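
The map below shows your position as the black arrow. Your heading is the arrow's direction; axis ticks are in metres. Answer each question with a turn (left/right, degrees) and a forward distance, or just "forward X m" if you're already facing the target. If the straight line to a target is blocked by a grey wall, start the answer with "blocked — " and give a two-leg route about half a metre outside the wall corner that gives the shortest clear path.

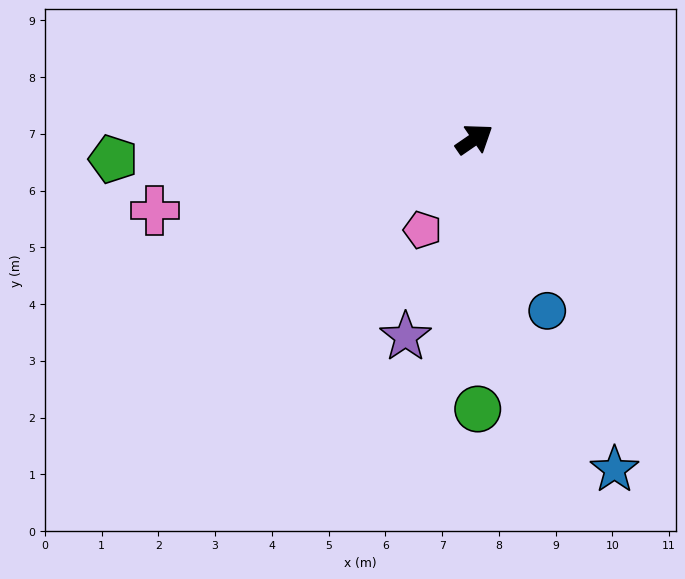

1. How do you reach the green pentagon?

turn left 149°, forward 6.4 m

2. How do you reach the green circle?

turn right 124°, forward 4.8 m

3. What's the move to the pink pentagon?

turn right 154°, forward 1.8 m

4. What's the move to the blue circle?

turn right 102°, forward 3.3 m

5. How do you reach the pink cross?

turn left 158°, forward 5.8 m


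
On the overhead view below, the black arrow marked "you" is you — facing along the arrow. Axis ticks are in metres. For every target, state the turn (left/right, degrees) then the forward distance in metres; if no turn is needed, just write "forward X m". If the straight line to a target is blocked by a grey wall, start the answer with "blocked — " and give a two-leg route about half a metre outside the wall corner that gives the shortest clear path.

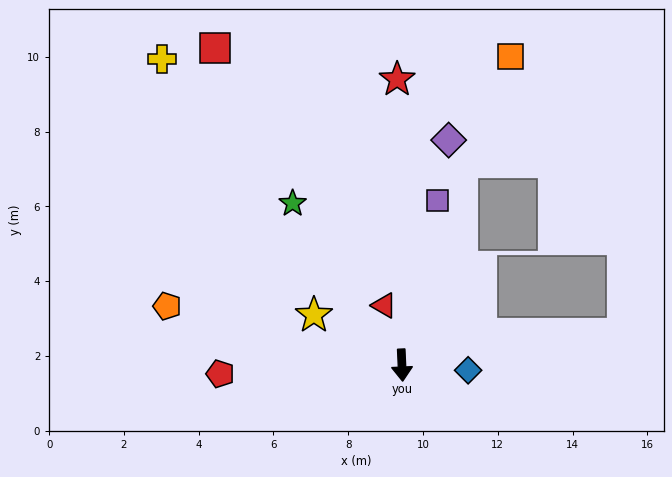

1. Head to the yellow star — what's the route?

turn right 122°, forward 2.7 m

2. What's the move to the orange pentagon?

turn right 107°, forward 6.5 m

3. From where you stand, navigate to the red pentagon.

turn right 90°, forward 4.9 m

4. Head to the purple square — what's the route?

turn left 165°, forward 4.5 m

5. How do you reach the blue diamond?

turn left 83°, forward 1.8 m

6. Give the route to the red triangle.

turn right 166°, forward 1.7 m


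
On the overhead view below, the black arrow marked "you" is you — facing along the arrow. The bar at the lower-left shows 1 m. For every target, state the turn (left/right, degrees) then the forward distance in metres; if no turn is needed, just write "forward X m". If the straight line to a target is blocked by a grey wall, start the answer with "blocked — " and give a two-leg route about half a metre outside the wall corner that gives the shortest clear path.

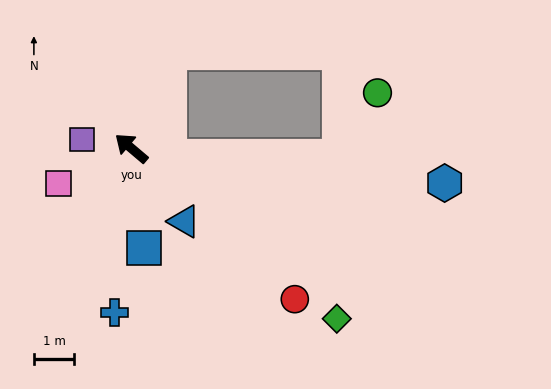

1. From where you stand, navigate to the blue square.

turn left 137°, forward 2.5 m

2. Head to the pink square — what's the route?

turn left 66°, forward 2.0 m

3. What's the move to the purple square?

turn left 30°, forward 1.2 m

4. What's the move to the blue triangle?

turn left 166°, forward 2.2 m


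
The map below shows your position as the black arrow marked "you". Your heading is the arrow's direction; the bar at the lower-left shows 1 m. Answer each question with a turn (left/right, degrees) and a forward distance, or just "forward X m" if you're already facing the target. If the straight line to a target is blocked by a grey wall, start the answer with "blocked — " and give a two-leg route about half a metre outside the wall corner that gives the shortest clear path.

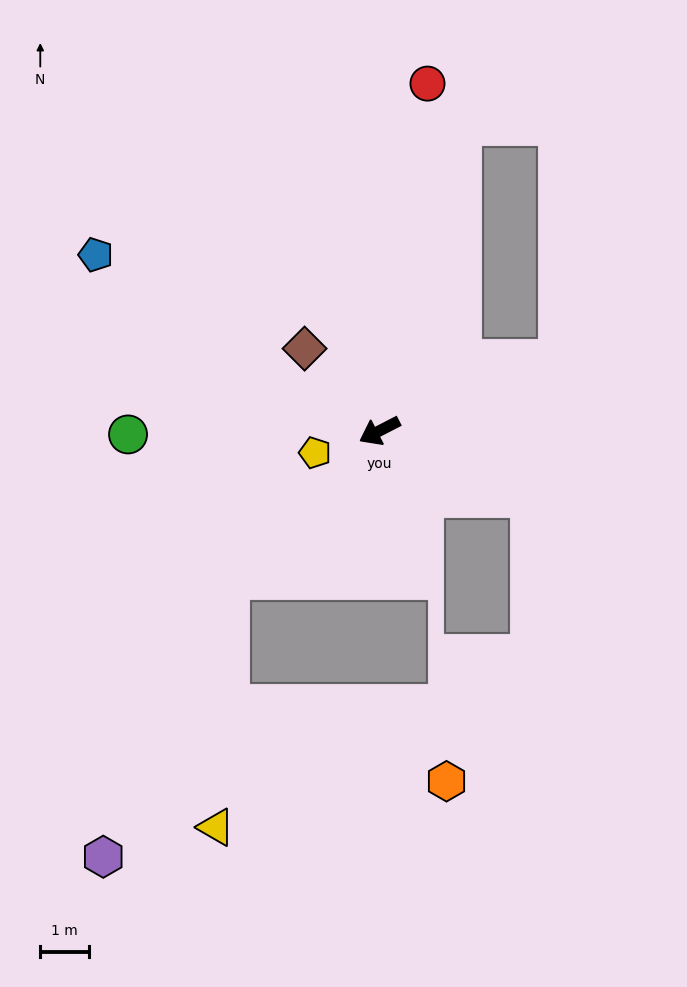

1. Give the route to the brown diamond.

turn right 75°, forward 2.3 m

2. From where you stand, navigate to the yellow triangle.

blocked — turn left 17°, forward 4.3 m, then turn left 43°, forward 5.1 m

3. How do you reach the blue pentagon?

turn right 59°, forward 6.9 m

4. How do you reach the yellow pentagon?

turn right 9°, forward 1.4 m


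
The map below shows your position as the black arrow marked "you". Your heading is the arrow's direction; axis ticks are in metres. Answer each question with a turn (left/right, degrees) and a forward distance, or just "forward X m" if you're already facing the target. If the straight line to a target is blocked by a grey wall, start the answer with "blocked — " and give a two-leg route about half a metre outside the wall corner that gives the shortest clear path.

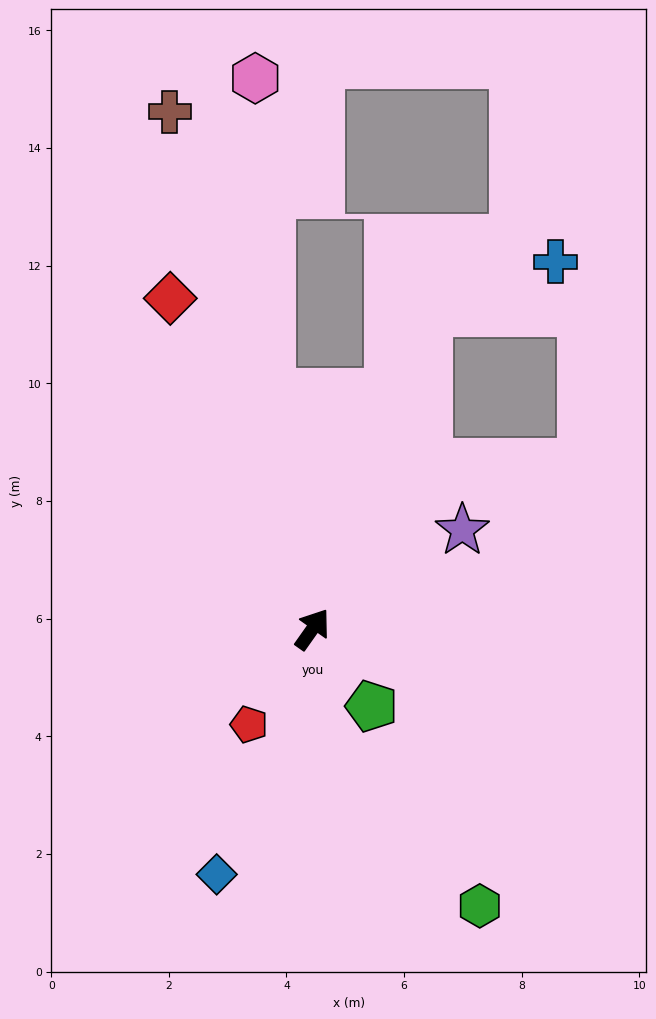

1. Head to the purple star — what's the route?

turn right 21°, forward 3.1 m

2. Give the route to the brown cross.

turn left 51°, forward 9.1 m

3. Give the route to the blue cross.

blocked — turn left 15°, forward 5.7 m, then turn right 48°, forward 2.3 m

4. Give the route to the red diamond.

turn left 58°, forward 6.1 m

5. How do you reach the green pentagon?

turn right 107°, forward 1.7 m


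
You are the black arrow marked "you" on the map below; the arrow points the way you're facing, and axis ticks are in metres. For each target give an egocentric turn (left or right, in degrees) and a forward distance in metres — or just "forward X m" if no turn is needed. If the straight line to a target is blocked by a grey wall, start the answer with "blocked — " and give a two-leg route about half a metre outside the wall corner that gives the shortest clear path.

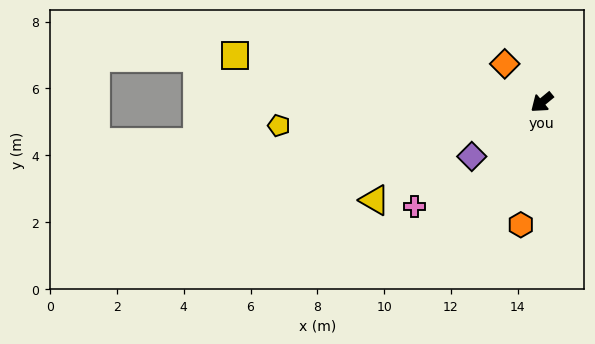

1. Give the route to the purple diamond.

forward 2.7 m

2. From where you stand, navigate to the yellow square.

turn right 48°, forward 9.3 m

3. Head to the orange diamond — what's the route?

turn right 86°, forward 1.6 m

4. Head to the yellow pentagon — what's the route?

turn right 34°, forward 7.9 m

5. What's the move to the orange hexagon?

turn left 41°, forward 3.7 m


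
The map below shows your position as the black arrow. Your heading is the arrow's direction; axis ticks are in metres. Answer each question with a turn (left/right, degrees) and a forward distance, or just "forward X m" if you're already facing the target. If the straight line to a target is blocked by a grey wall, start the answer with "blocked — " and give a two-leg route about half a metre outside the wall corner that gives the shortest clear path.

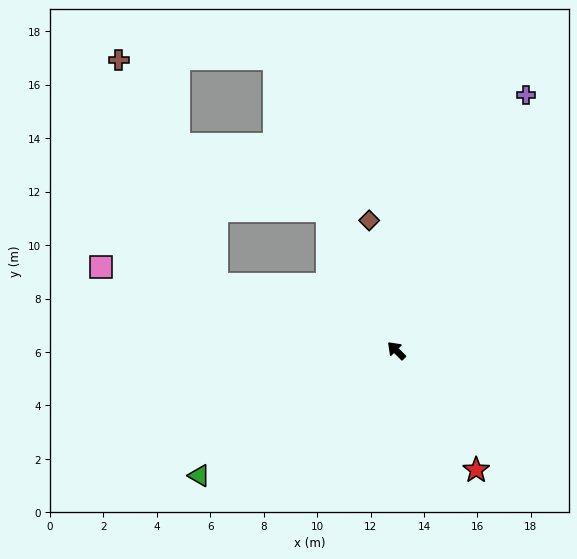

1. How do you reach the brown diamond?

turn right 33°, forward 5.0 m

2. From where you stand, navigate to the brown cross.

blocked — turn left 25°, forward 7.2 m, then turn right 46°, forward 9.2 m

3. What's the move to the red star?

turn left 169°, forward 5.4 m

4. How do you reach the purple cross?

turn right 72°, forward 10.7 m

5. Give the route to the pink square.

turn left 29°, forward 11.5 m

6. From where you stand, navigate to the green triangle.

turn left 78°, forward 8.7 m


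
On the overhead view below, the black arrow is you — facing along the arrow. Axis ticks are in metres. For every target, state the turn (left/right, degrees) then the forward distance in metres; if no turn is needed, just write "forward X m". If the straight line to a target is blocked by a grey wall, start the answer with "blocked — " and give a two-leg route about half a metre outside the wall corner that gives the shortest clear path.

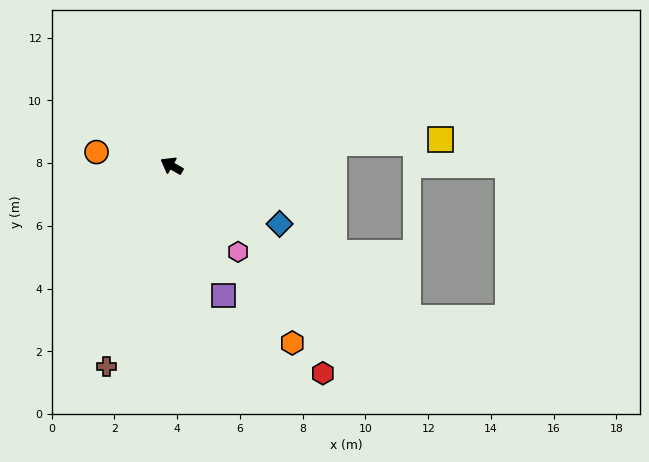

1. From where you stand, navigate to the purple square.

turn left 142°, forward 4.5 m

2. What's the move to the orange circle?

turn left 20°, forward 2.4 m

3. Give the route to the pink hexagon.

turn left 158°, forward 3.5 m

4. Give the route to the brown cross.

turn left 102°, forward 6.7 m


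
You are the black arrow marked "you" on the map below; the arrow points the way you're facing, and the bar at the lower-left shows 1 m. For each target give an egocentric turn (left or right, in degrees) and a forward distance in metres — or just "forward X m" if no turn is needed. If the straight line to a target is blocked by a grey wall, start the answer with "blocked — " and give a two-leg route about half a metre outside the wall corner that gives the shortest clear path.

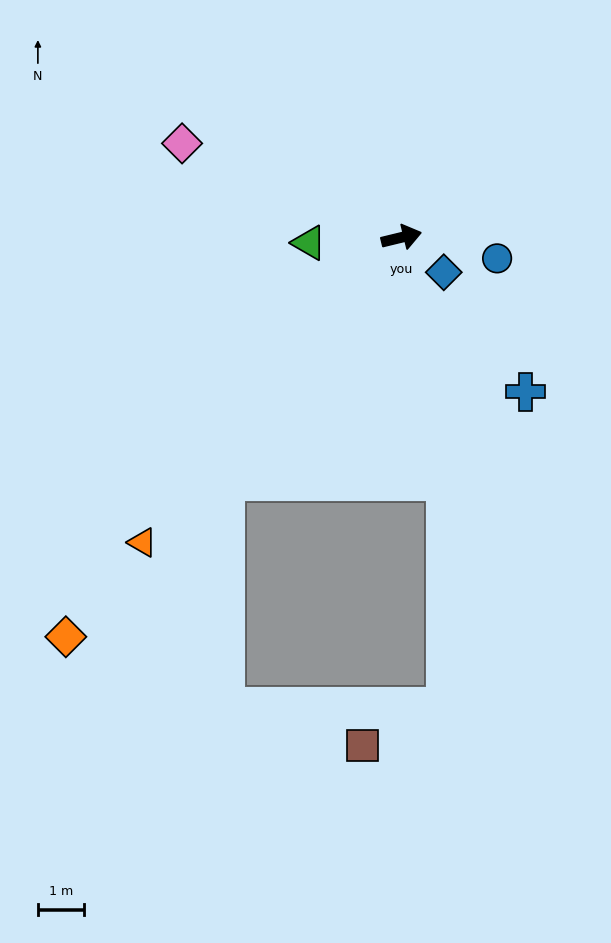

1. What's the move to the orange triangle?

turn right 144°, forward 8.7 m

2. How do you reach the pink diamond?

turn left 143°, forward 5.2 m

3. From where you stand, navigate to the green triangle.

turn left 170°, forward 2.0 m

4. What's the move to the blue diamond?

turn right 53°, forward 1.2 m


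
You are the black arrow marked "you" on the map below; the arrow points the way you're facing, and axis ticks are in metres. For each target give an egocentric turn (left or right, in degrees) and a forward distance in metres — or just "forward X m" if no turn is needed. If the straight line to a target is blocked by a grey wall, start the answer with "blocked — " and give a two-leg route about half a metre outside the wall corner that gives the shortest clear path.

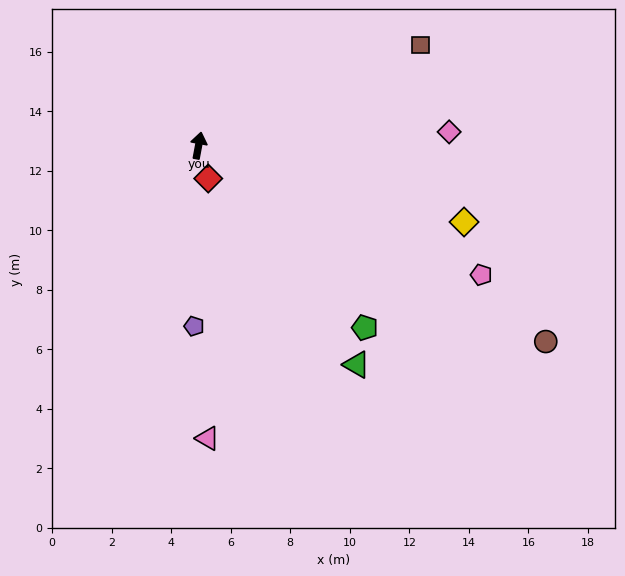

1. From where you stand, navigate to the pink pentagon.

turn right 104°, forward 10.4 m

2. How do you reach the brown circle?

turn right 109°, forward 13.4 m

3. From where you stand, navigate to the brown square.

turn right 55°, forward 8.2 m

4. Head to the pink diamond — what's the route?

turn right 76°, forward 8.4 m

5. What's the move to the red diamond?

turn right 153°, forward 1.2 m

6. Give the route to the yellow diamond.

turn right 95°, forward 9.3 m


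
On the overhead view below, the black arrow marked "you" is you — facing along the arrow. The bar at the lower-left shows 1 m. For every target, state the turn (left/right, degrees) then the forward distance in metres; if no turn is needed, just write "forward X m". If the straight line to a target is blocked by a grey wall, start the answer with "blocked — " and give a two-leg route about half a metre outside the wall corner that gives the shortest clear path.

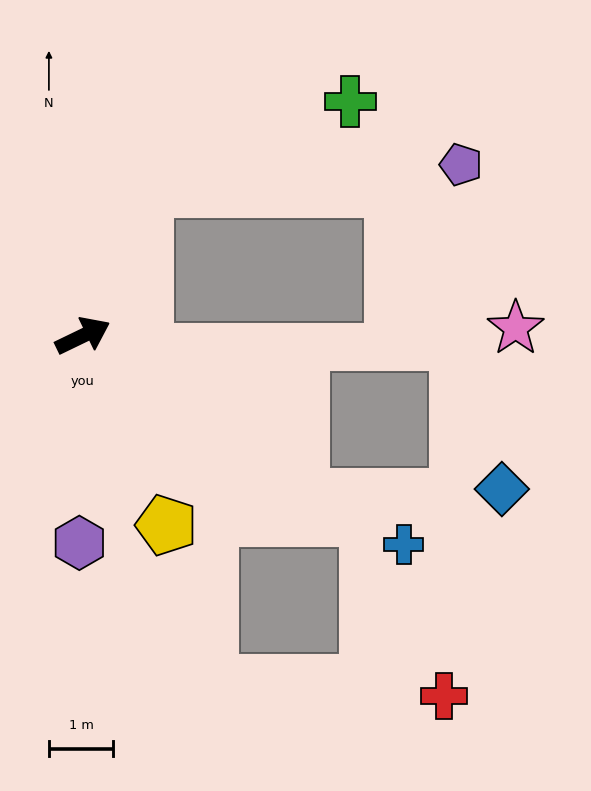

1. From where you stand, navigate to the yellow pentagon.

turn right 92°, forward 3.2 m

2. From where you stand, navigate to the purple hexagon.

turn right 117°, forward 3.2 m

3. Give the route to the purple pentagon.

blocked — turn left 41°, forward 2.5 m, then turn right 62°, forward 4.9 m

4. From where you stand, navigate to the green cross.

blocked — turn left 41°, forward 2.5 m, then turn right 43°, forward 3.5 m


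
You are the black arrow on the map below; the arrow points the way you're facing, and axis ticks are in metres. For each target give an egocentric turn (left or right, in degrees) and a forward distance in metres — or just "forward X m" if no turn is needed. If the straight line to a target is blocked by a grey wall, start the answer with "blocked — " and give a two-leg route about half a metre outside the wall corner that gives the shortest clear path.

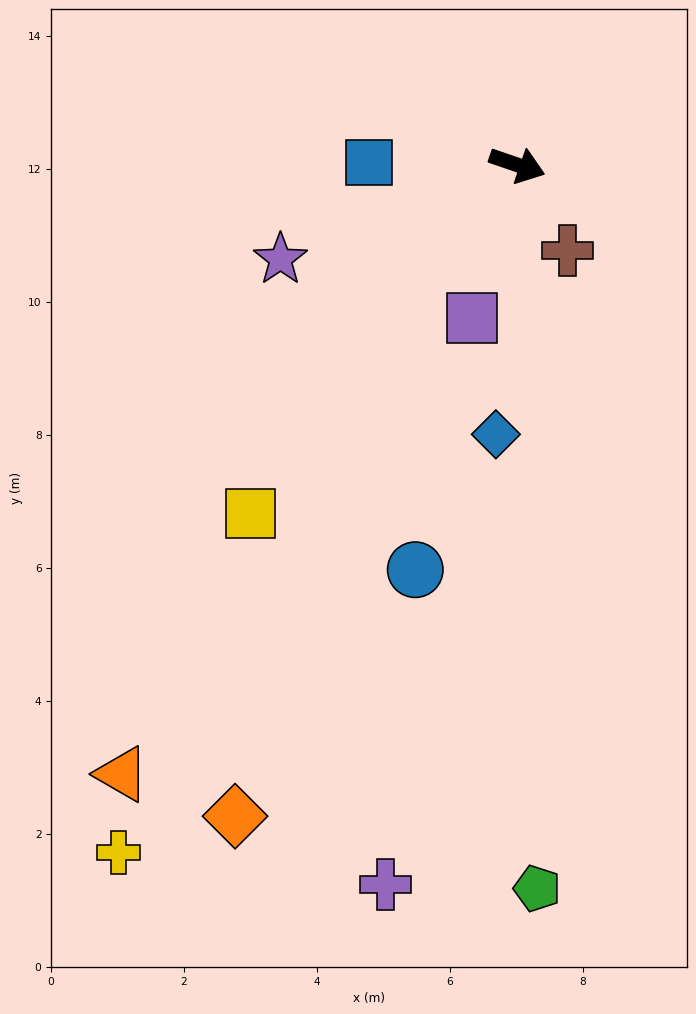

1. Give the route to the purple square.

turn right 88°, forward 2.4 m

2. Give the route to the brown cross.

turn right 41°, forward 1.5 m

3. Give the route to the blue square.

turn right 162°, forward 2.2 m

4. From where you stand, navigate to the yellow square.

turn right 108°, forward 6.6 m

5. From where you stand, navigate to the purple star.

turn right 139°, forward 3.8 m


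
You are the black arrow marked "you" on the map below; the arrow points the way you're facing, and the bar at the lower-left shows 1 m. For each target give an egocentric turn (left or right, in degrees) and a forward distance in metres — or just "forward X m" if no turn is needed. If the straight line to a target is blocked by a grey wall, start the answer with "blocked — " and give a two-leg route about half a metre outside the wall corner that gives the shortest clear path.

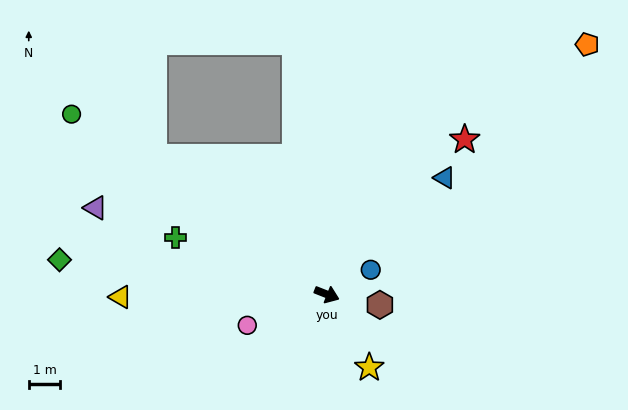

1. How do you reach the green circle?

turn left 166°, forward 9.9 m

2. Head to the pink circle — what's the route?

turn right 137°, forward 2.7 m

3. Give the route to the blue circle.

turn left 51°, forward 1.6 m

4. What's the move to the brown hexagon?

turn left 10°, forward 1.7 m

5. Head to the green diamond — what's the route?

turn right 166°, forward 8.6 m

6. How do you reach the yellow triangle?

turn right 158°, forward 6.6 m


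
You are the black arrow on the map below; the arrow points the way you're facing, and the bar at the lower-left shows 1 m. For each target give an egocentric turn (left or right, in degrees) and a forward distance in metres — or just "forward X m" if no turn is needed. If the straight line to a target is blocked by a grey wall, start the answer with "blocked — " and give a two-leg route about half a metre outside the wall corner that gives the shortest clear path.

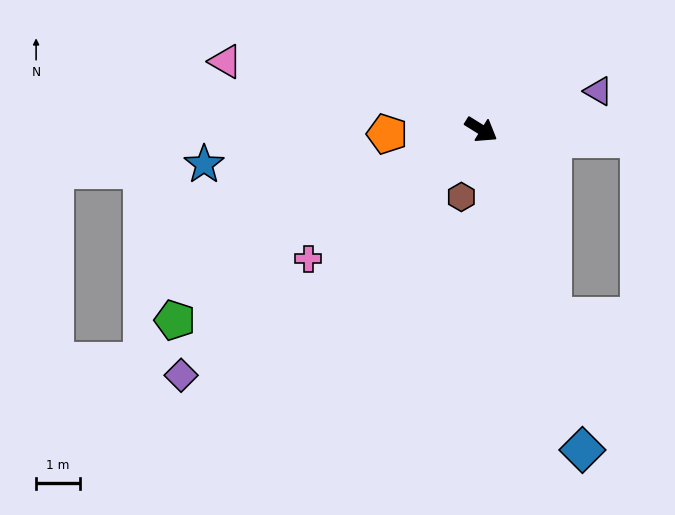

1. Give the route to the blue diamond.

turn right 41°, forward 7.6 m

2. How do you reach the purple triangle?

turn left 50°, forward 2.8 m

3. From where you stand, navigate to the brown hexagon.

turn right 75°, forward 1.6 m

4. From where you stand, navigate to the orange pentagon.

turn right 146°, forward 2.1 m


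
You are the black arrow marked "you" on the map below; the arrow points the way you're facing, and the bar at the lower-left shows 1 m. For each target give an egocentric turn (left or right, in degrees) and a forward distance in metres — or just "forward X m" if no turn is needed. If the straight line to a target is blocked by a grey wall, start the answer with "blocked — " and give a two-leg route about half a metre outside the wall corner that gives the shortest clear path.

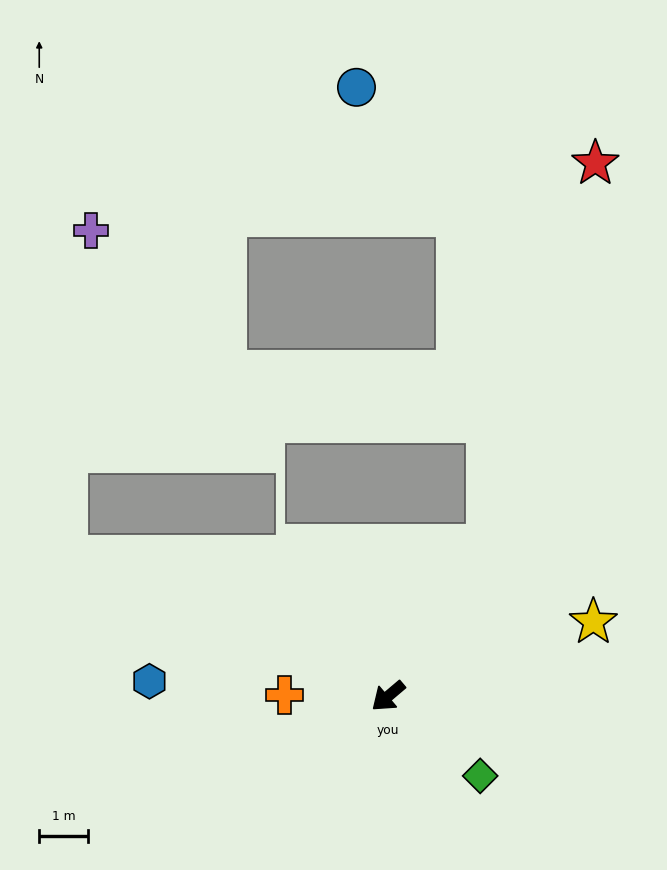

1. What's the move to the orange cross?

turn right 41°, forward 2.1 m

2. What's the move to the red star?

blocked — turn right 163°, forward 3.7 m, then turn left 17°, forward 8.1 m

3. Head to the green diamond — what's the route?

turn left 99°, forward 2.5 m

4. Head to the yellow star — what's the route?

turn left 160°, forward 4.4 m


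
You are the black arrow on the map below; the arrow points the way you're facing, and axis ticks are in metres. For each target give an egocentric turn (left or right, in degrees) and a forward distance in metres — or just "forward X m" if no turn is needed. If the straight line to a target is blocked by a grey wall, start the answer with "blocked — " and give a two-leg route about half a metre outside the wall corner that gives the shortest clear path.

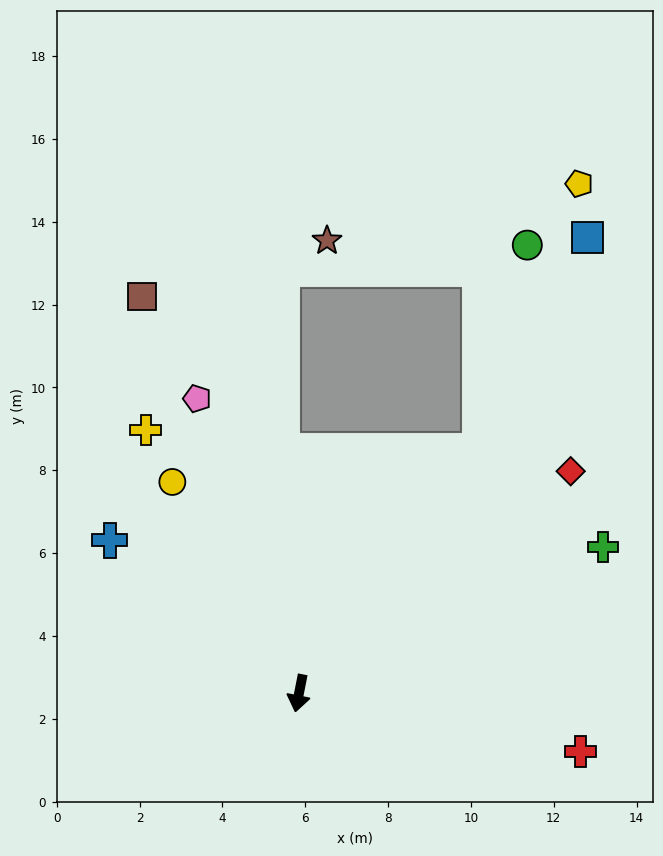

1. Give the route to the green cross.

turn left 127°, forward 8.1 m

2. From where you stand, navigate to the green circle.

blocked — turn left 155°, forward 7.3 m, then turn left 23°, forward 5.1 m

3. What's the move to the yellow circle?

turn right 138°, forward 5.9 m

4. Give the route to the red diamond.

turn left 140°, forward 8.5 m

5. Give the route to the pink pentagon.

turn right 150°, forward 7.5 m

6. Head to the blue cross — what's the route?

turn right 118°, forward 5.9 m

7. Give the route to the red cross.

turn left 89°, forward 6.9 m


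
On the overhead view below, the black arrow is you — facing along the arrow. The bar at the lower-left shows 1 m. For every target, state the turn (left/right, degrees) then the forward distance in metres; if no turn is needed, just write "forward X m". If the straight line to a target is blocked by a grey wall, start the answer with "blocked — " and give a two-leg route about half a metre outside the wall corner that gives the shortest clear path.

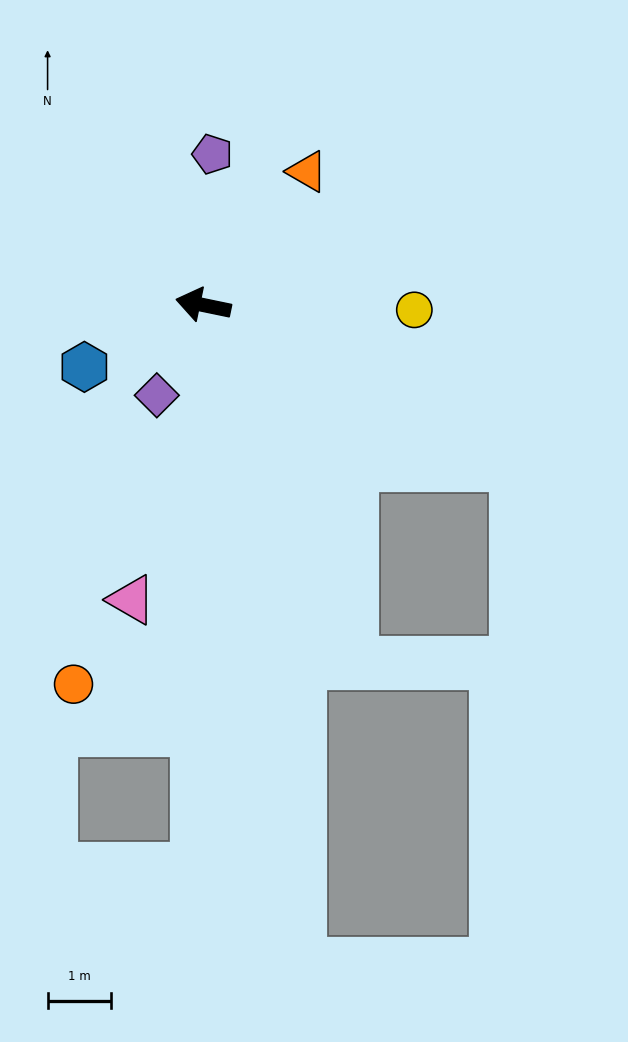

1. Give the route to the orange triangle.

turn right 116°, forward 2.7 m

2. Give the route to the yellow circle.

turn right 170°, forward 3.3 m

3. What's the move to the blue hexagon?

turn left 39°, forward 2.1 m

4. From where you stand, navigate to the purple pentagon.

turn right 82°, forward 2.4 m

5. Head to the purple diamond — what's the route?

turn left 74°, forward 1.6 m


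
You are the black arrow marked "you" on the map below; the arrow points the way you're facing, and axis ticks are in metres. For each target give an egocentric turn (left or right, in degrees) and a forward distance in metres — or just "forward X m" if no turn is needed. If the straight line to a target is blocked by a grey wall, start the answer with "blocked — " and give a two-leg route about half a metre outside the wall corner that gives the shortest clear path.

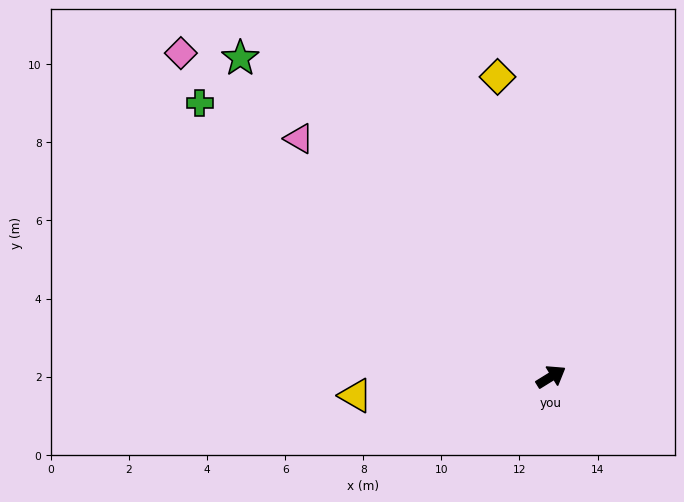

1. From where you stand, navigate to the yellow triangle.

turn left 154°, forward 5.0 m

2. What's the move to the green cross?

turn left 110°, forward 11.4 m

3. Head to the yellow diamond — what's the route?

turn left 68°, forward 7.8 m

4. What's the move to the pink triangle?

turn left 105°, forward 8.9 m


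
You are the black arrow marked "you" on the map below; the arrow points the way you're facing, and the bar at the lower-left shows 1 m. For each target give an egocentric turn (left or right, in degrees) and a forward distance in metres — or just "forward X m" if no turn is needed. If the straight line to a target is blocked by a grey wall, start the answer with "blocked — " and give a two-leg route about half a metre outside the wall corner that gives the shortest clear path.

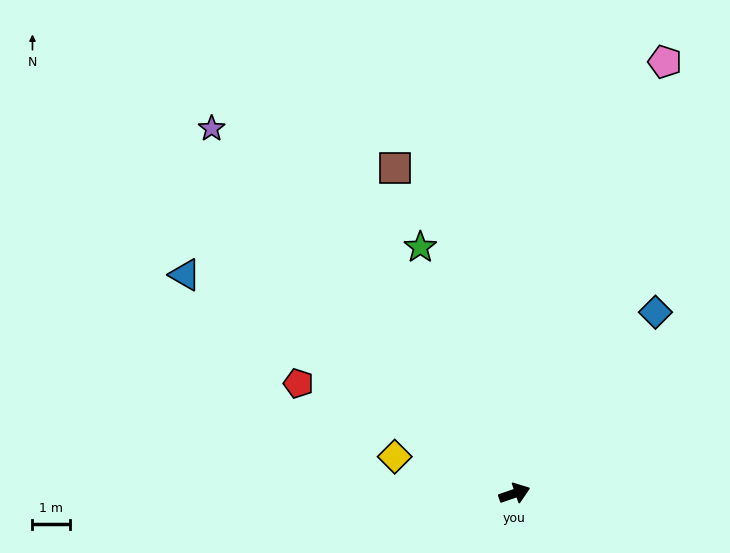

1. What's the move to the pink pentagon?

turn left 52°, forward 12.2 m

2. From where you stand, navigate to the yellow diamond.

turn left 144°, forward 3.3 m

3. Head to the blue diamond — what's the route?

turn left 33°, forward 6.1 m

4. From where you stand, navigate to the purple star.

turn left 111°, forward 12.6 m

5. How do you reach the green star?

turn left 92°, forward 7.0 m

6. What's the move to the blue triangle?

turn left 127°, forward 10.5 m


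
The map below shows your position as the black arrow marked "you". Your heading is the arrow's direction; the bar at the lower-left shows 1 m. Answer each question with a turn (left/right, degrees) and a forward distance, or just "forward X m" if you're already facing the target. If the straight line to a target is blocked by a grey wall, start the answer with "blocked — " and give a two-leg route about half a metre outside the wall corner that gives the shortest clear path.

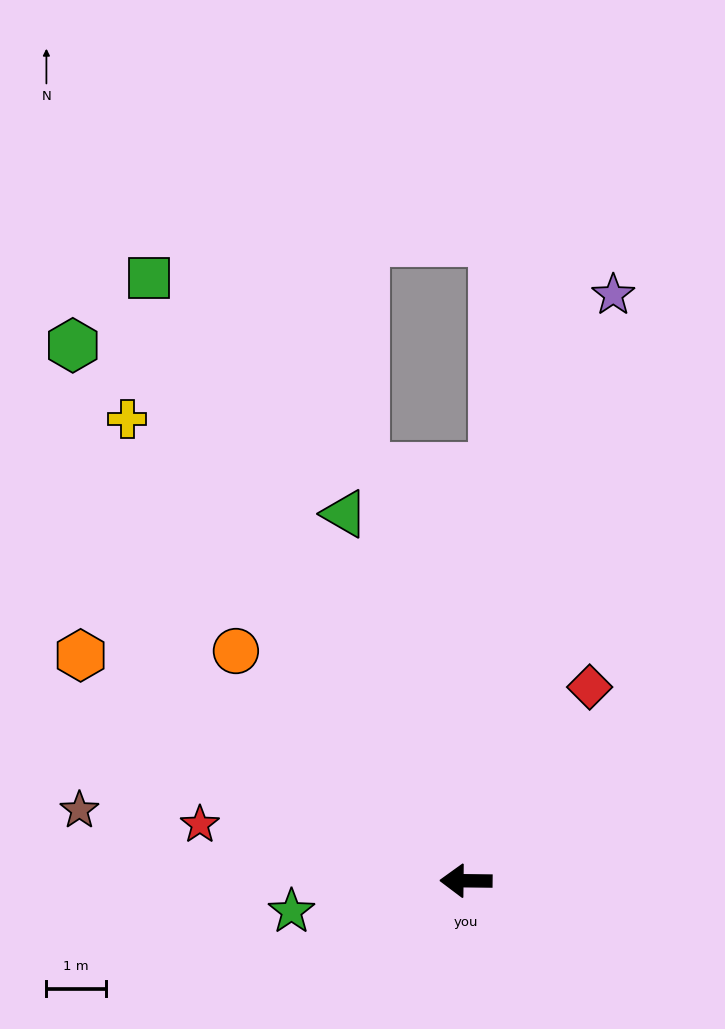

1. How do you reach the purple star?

turn right 103°, forward 10.1 m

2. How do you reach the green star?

turn left 11°, forward 3.0 m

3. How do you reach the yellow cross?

turn right 53°, forward 9.6 m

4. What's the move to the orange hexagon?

turn right 30°, forward 7.5 m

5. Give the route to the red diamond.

turn right 122°, forward 3.9 m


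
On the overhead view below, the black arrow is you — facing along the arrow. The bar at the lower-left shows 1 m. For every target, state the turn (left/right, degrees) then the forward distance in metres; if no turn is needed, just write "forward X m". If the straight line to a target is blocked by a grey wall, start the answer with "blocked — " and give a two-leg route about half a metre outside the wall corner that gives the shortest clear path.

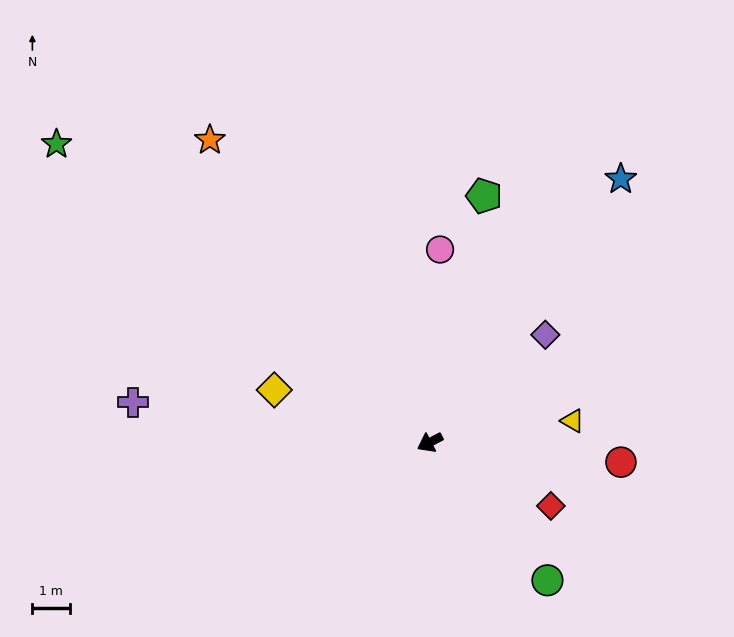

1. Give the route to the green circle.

turn left 103°, forward 4.8 m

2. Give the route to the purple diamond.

turn right 165°, forward 4.2 m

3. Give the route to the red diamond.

turn left 125°, forward 3.6 m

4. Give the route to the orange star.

turn right 82°, forward 10.0 m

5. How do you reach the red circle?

turn left 146°, forward 5.1 m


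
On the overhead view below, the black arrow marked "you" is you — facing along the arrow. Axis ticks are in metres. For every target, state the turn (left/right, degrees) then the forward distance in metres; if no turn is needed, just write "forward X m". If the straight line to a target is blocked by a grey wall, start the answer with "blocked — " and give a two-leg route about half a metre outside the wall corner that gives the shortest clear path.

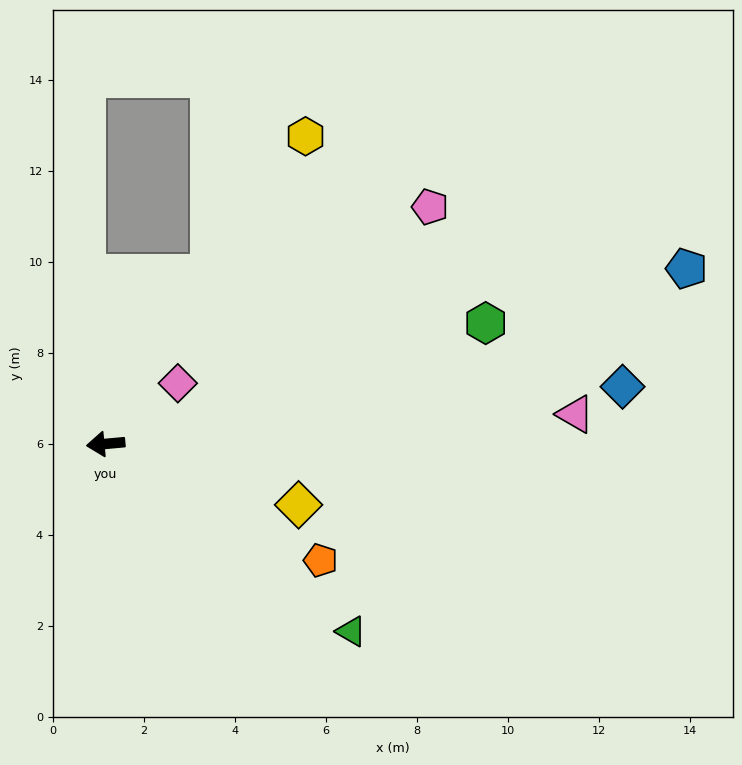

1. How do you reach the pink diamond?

turn right 145°, forward 2.1 m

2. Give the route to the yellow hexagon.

turn right 128°, forward 8.1 m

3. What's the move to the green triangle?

turn left 137°, forward 6.8 m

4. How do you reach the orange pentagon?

turn left 146°, forward 5.4 m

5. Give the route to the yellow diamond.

turn left 157°, forward 4.4 m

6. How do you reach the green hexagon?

turn right 168°, forward 8.8 m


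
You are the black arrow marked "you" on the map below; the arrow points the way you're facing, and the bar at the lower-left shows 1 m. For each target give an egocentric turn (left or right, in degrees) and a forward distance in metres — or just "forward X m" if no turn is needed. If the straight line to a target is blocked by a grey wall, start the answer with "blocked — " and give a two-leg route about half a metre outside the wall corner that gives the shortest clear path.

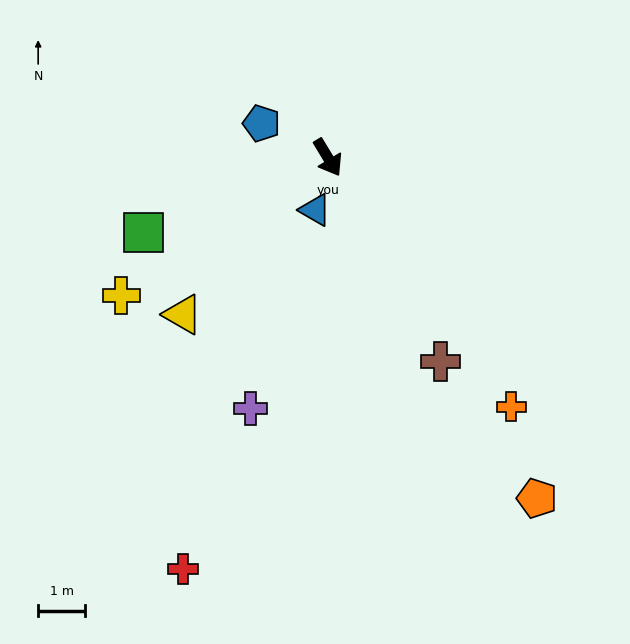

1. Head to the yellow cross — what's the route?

turn right 87°, forward 5.3 m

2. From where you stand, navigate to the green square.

turn right 99°, forward 4.2 m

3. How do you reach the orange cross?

turn left 5°, forward 6.6 m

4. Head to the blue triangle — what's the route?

turn right 45°, forward 1.1 m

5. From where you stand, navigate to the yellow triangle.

turn right 74°, forward 4.5 m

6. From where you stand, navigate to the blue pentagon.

turn right 148°, forward 1.6 m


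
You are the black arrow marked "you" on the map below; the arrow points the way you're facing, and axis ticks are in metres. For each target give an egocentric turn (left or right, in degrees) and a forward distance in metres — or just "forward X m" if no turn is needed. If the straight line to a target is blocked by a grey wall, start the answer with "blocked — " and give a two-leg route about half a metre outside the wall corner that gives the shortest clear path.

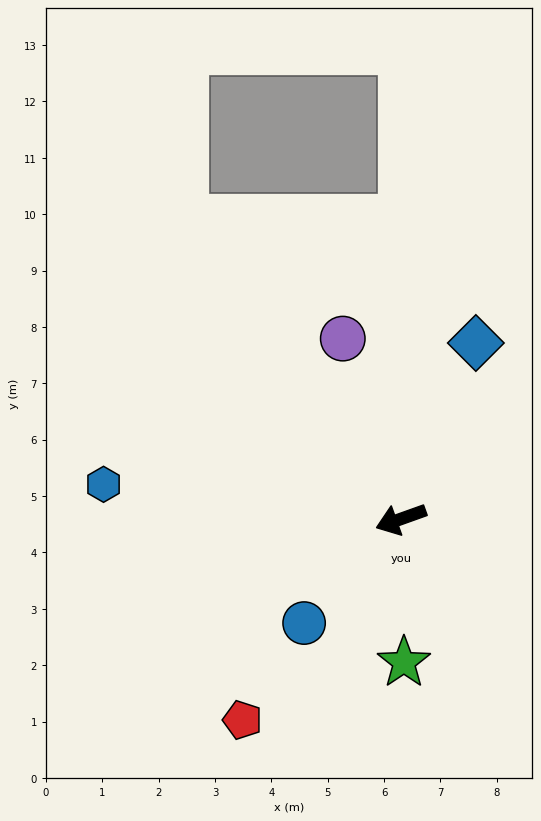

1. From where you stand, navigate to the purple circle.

turn right 92°, forward 3.4 m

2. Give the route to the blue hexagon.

turn right 26°, forward 5.3 m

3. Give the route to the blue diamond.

turn right 133°, forward 3.4 m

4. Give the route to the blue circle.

turn left 27°, forward 2.5 m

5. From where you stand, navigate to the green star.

turn left 72°, forward 2.5 m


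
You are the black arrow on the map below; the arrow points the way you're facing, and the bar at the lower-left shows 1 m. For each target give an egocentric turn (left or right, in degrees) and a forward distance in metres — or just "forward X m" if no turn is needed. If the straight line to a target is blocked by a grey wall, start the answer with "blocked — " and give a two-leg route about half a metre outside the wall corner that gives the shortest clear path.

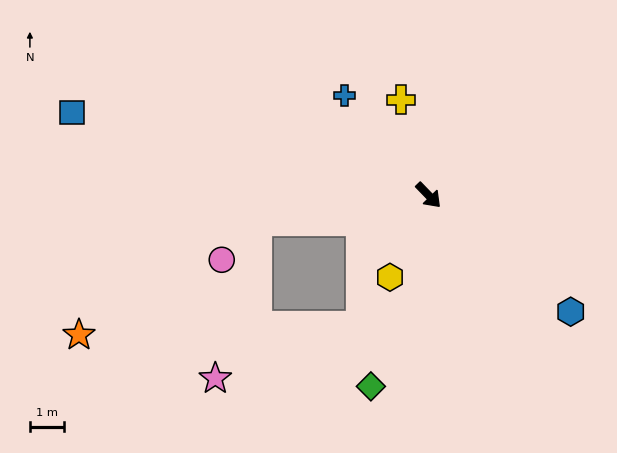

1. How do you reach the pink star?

blocked — turn right 125°, forward 5.0 m, then turn left 66°, forward 4.7 m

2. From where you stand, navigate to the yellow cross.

turn left 152°, forward 2.9 m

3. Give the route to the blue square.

turn right 147°, forward 10.6 m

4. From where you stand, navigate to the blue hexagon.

turn left 7°, forward 5.3 m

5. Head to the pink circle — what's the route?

blocked — turn right 125°, forward 5.0 m, then turn left 38°, forward 1.5 m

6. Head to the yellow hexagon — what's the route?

turn right 69°, forward 2.6 m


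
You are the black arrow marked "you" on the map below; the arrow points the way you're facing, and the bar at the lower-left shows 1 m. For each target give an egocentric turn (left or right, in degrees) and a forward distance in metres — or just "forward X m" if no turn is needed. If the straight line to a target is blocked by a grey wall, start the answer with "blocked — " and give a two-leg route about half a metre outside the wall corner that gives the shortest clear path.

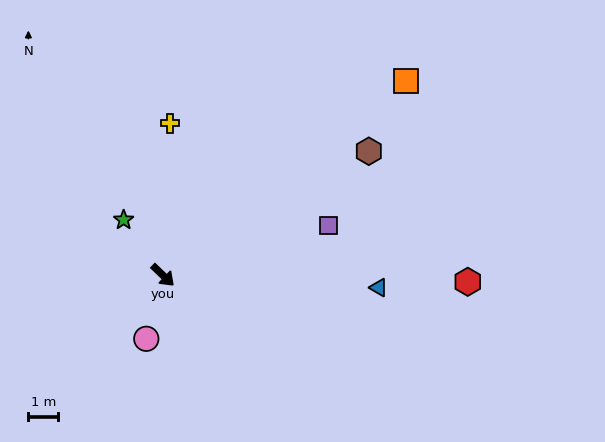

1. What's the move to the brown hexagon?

turn left 75°, forward 8.1 m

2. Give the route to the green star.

turn left 169°, forward 2.3 m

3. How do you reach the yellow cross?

turn left 131°, forward 5.1 m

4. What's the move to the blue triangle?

turn left 40°, forward 7.2 m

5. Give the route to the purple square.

turn left 60°, forward 5.8 m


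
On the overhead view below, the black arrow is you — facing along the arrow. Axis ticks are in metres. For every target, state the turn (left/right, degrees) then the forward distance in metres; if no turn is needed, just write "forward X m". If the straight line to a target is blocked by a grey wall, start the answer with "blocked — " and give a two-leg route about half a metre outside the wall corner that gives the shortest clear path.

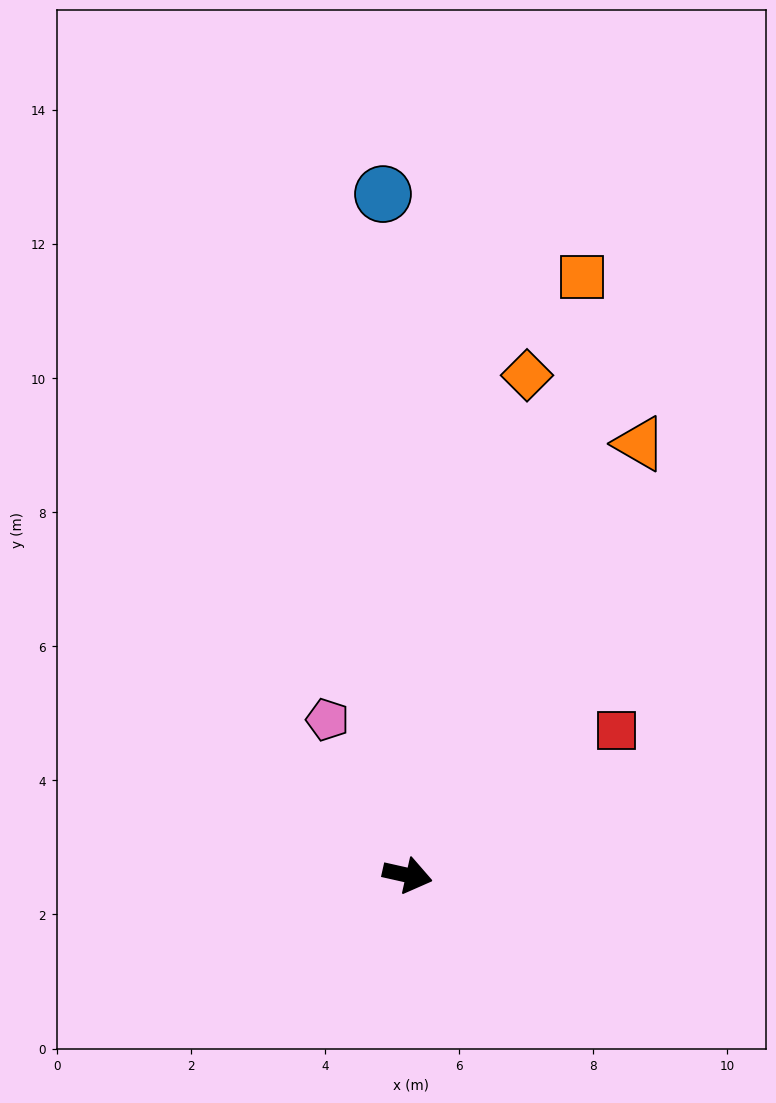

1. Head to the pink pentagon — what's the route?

turn left 130°, forward 2.6 m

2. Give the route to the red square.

turn left 47°, forward 3.8 m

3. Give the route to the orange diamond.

turn left 89°, forward 7.7 m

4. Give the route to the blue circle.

turn left 105°, forward 10.2 m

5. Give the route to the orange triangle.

turn left 74°, forward 7.3 m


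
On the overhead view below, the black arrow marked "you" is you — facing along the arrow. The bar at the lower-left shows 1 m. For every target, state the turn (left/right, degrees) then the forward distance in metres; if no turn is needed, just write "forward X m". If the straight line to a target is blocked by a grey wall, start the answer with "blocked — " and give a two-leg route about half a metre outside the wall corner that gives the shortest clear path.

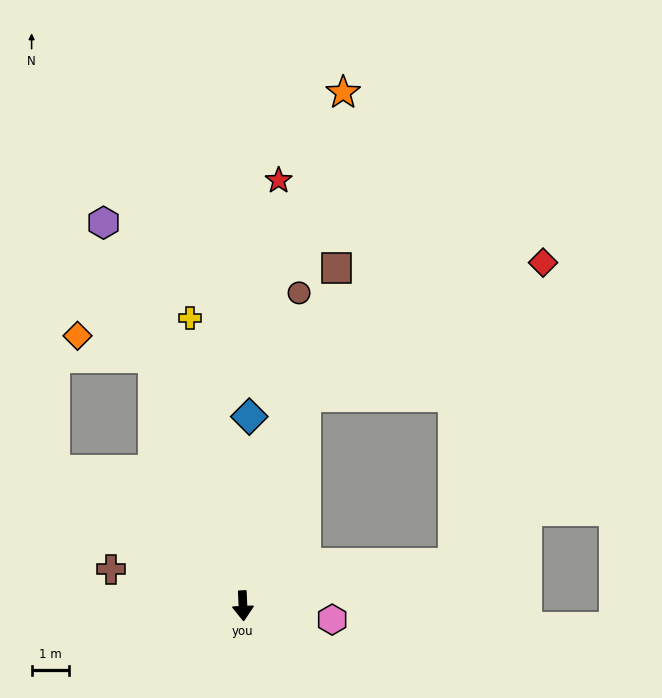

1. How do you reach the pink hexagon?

turn left 79°, forward 2.4 m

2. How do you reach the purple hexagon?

turn right 163°, forward 11.0 m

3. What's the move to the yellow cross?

turn right 172°, forward 7.9 m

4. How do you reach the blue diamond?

turn left 176°, forward 5.1 m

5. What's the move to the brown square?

turn left 162°, forward 9.5 m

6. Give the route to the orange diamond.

blocked — turn right 163°, forward 7.1 m, then turn left 55°, forward 2.1 m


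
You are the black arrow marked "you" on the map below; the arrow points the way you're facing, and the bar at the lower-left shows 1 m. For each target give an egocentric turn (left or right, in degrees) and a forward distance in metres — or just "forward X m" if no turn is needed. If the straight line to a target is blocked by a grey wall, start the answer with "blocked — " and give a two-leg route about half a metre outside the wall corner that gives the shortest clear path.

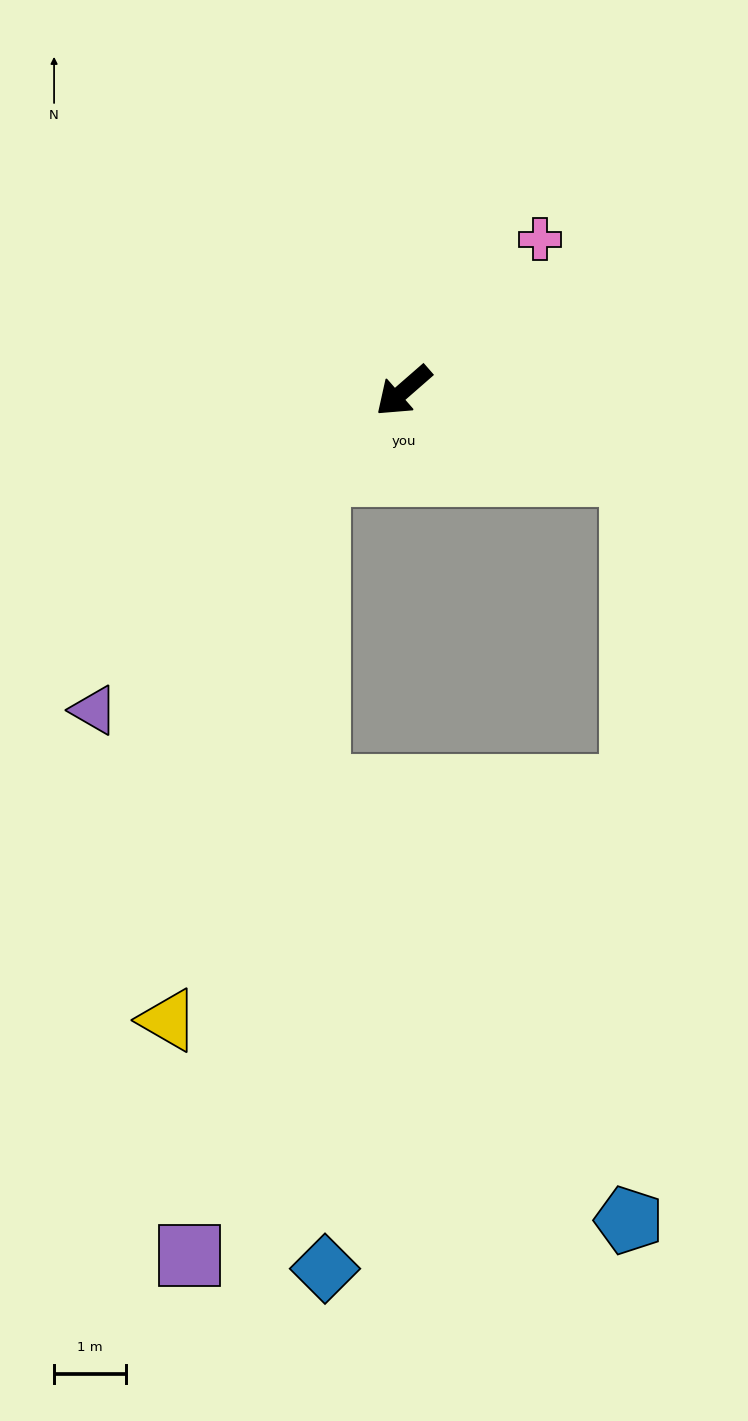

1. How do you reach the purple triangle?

turn left 5°, forward 6.1 m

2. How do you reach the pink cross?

turn right 173°, forward 2.8 m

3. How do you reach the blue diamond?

blocked — turn left 4°, forward 1.7 m, then turn left 45°, forward 11.0 m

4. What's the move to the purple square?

blocked — turn left 4°, forward 1.7 m, then turn left 35°, forward 10.9 m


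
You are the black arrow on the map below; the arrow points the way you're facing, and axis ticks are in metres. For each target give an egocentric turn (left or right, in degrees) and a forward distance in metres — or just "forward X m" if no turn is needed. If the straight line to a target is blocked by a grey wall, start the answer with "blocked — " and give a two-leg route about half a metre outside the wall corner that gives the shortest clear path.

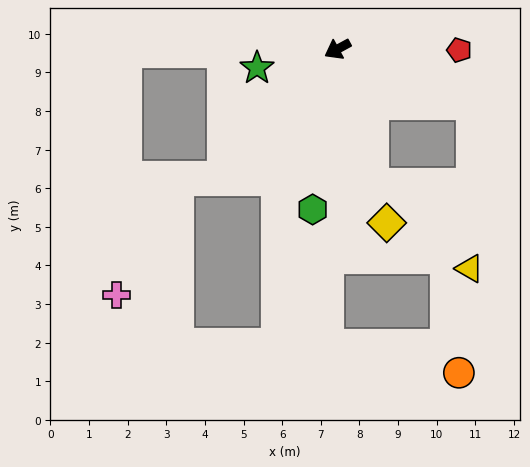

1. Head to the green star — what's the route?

turn right 15°, forward 2.1 m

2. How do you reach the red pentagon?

turn left 151°, forward 3.1 m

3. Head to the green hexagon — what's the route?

turn left 53°, forward 4.2 m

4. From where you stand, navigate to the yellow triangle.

blocked — turn left 129°, forward 3.8 m, then turn right 69°, forward 4.3 m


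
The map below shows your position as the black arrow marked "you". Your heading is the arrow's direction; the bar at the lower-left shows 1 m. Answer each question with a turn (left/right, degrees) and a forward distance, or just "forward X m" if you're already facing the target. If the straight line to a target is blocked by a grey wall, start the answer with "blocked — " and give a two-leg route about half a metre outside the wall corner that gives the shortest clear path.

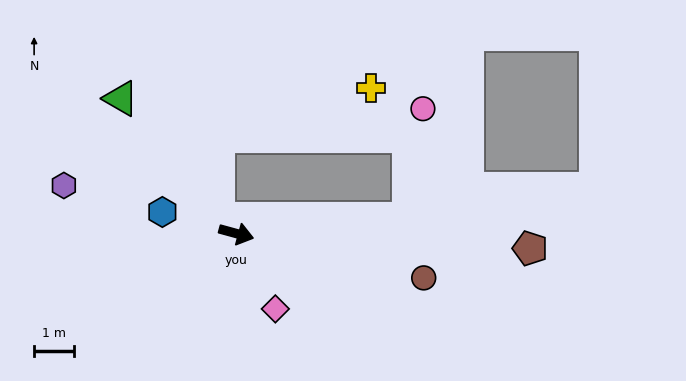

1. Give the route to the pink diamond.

turn right 47°, forward 2.1 m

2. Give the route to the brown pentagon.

turn left 12°, forward 7.3 m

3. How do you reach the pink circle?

blocked — turn left 20°, forward 4.3 m, then turn left 78°, forward 2.8 m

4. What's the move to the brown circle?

forward 4.8 m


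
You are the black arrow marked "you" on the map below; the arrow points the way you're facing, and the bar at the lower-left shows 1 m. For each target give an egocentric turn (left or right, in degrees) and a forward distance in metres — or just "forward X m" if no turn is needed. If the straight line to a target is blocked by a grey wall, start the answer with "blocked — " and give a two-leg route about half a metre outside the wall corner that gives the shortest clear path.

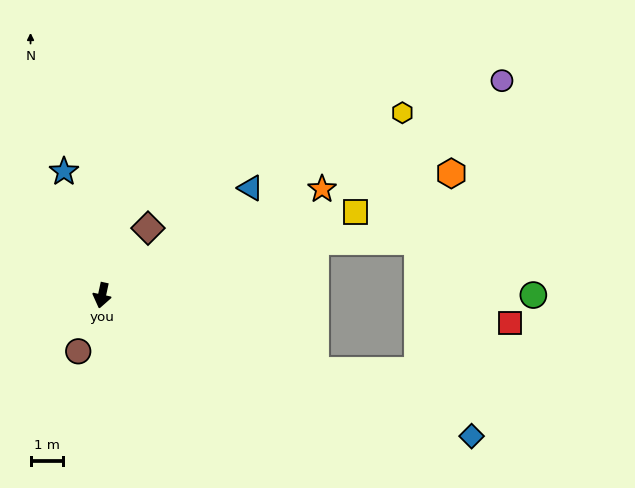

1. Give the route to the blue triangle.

turn left 138°, forward 5.6 m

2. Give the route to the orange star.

turn left 128°, forward 7.4 m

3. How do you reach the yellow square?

turn left 120°, forward 8.1 m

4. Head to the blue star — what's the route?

turn right 151°, forward 3.9 m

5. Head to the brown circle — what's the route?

turn right 11°, forward 1.8 m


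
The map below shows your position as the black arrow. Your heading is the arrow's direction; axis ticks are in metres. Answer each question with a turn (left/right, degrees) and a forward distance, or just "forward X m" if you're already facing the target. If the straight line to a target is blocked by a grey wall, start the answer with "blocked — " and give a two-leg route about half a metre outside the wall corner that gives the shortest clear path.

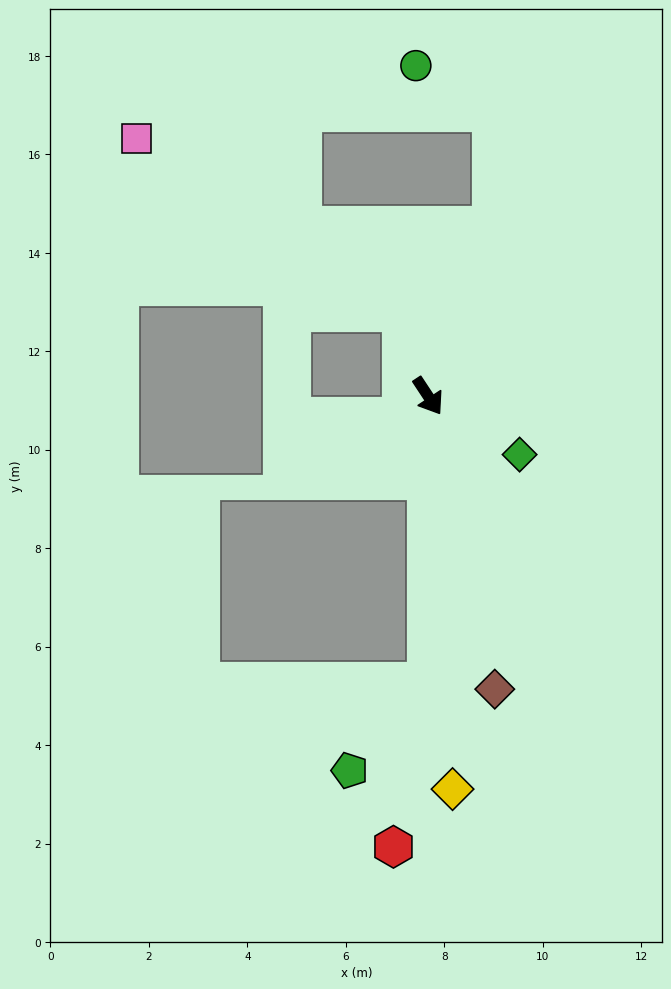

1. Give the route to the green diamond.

turn left 24°, forward 2.2 m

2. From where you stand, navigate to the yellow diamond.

turn right 30°, forward 8.0 m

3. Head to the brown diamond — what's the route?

turn right 21°, forward 6.1 m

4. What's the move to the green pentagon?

blocked — turn right 33°, forward 5.8 m, then turn right 42°, forward 2.4 m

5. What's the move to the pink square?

blocked — turn left 163°, forward 1.8 m, then turn left 41°, forward 6.4 m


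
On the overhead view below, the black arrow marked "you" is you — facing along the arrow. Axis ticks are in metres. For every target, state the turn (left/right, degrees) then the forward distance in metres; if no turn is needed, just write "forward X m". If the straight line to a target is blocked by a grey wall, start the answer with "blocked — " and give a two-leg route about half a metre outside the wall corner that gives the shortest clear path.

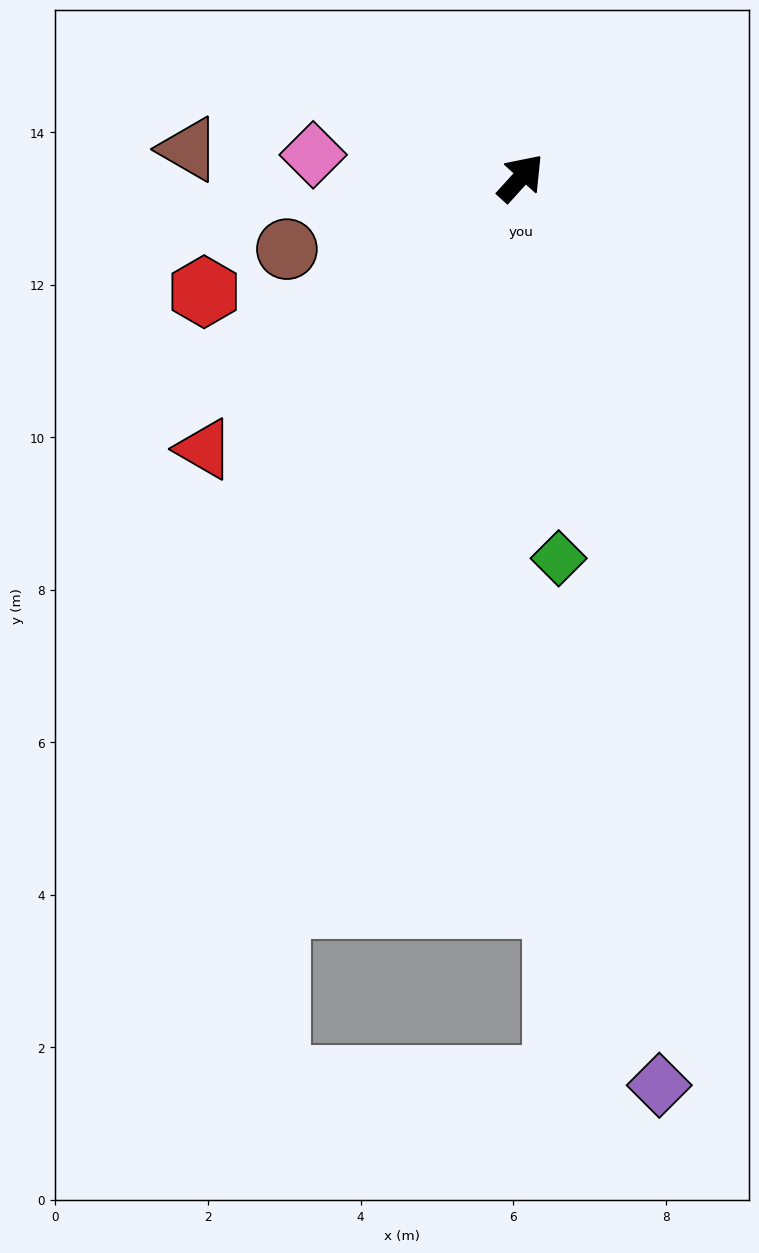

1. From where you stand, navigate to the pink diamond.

turn left 126°, forward 2.7 m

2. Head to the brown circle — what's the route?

turn left 149°, forward 3.2 m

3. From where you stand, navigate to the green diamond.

turn right 132°, forward 5.0 m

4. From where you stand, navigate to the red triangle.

turn left 173°, forward 5.5 m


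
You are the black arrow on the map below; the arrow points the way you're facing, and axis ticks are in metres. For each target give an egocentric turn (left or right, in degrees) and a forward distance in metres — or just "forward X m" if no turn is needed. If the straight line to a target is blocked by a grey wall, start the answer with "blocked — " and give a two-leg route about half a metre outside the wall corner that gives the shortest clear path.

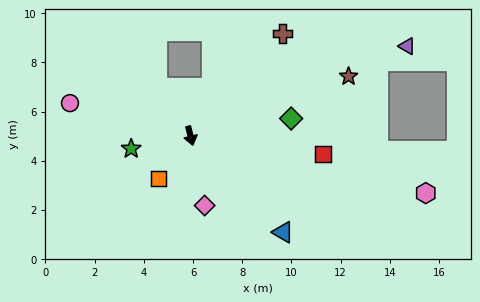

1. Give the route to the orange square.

turn right 50°, forward 2.2 m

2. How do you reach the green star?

turn right 92°, forward 2.5 m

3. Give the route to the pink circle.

turn right 119°, forward 5.1 m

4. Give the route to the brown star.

turn left 97°, forward 6.9 m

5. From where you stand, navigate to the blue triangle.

turn left 30°, forward 5.4 m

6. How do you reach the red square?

turn left 68°, forward 5.4 m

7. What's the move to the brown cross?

turn left 124°, forward 5.6 m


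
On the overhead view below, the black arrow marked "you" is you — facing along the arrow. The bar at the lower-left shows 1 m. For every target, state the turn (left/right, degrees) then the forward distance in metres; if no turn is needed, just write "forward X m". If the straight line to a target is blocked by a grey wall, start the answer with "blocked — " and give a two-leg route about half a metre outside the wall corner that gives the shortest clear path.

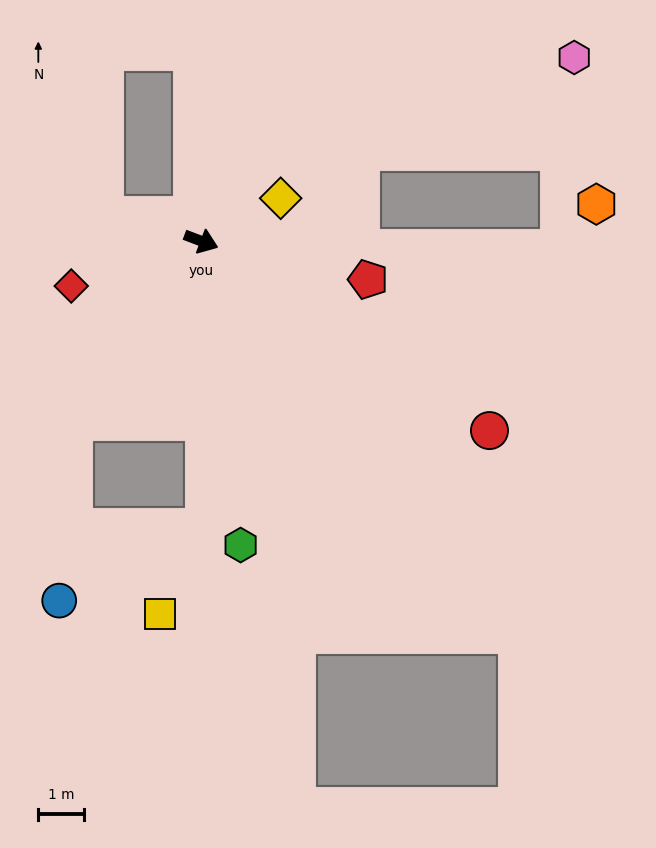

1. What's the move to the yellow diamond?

turn left 49°, forward 2.0 m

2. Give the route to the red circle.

turn right 13°, forward 7.6 m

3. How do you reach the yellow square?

blocked — turn right 69°, forward 6.3 m, then turn right 27°, forward 2.2 m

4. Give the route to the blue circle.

blocked — turn right 105°, forward 4.9 m, then turn left 31°, forward 3.9 m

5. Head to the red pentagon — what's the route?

turn left 8°, forward 3.8 m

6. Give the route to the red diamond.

turn right 140°, forward 3.0 m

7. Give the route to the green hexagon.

turn right 62°, forward 6.7 m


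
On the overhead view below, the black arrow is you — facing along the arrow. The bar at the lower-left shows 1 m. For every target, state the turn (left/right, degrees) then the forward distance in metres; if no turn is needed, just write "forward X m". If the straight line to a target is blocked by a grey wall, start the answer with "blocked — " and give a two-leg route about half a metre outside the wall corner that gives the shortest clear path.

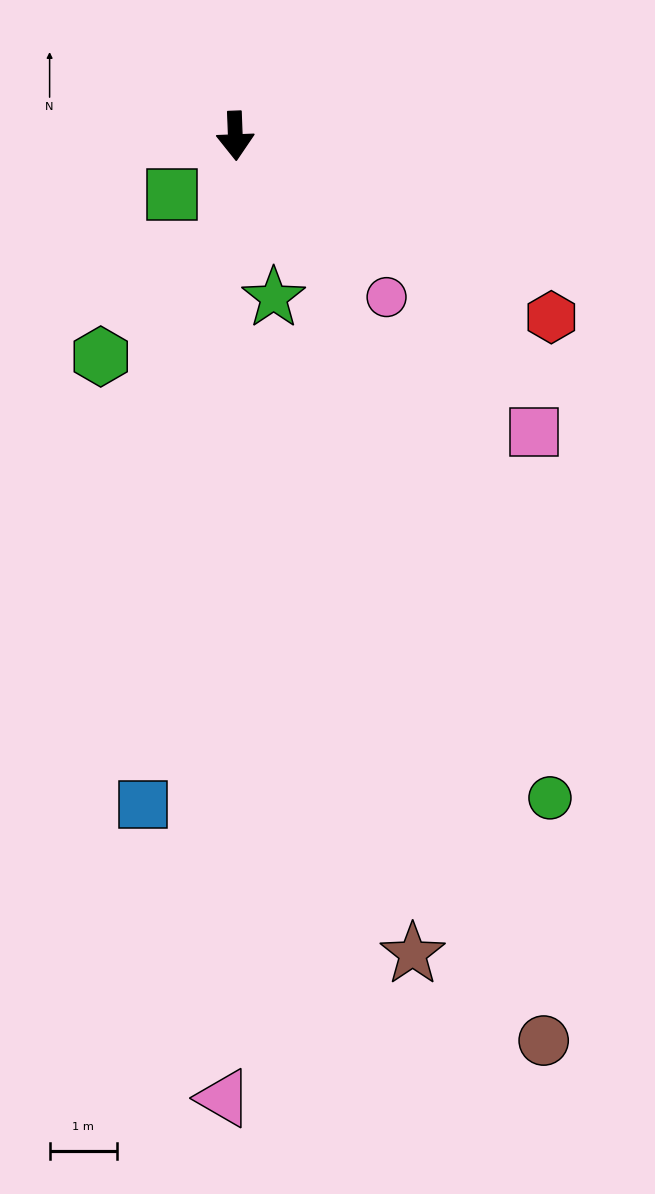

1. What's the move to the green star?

turn left 11°, forward 2.5 m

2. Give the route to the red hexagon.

turn left 58°, forward 5.4 m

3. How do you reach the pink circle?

turn left 41°, forward 3.3 m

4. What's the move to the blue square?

turn right 10°, forward 10.0 m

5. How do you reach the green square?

turn right 50°, forward 1.3 m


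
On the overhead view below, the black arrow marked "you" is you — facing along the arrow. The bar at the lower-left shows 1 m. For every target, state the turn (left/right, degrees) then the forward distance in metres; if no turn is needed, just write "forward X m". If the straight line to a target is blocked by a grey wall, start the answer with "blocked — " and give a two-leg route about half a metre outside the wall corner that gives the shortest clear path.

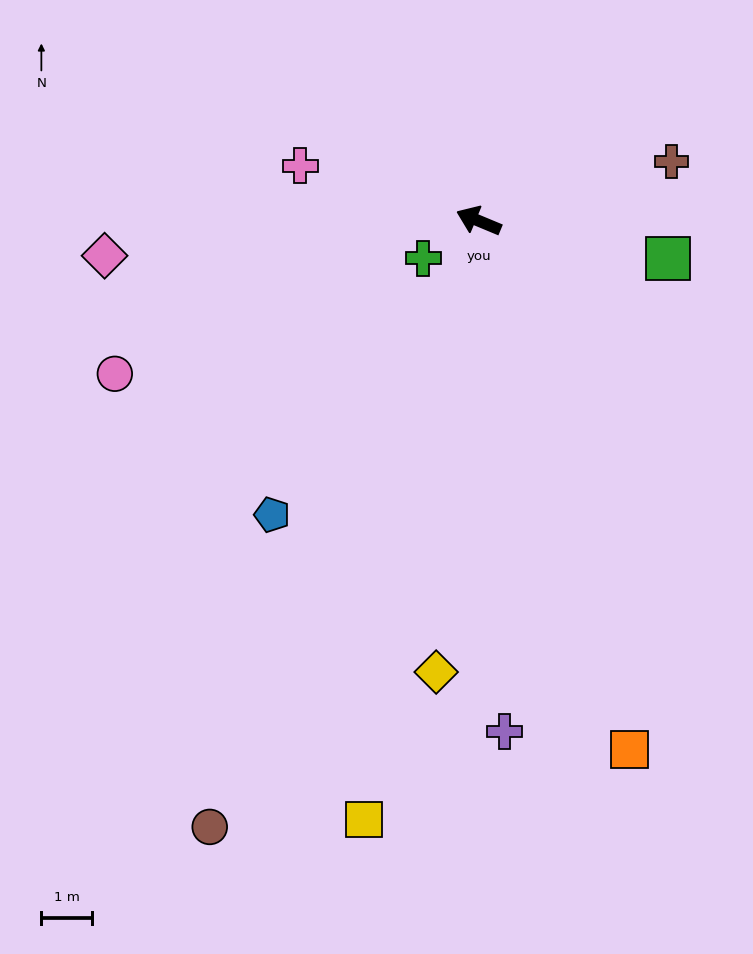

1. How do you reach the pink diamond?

turn left 28°, forward 7.4 m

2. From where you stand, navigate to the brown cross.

turn right 140°, forward 3.9 m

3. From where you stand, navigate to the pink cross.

turn left 5°, forward 3.7 m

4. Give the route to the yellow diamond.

turn left 107°, forward 8.9 m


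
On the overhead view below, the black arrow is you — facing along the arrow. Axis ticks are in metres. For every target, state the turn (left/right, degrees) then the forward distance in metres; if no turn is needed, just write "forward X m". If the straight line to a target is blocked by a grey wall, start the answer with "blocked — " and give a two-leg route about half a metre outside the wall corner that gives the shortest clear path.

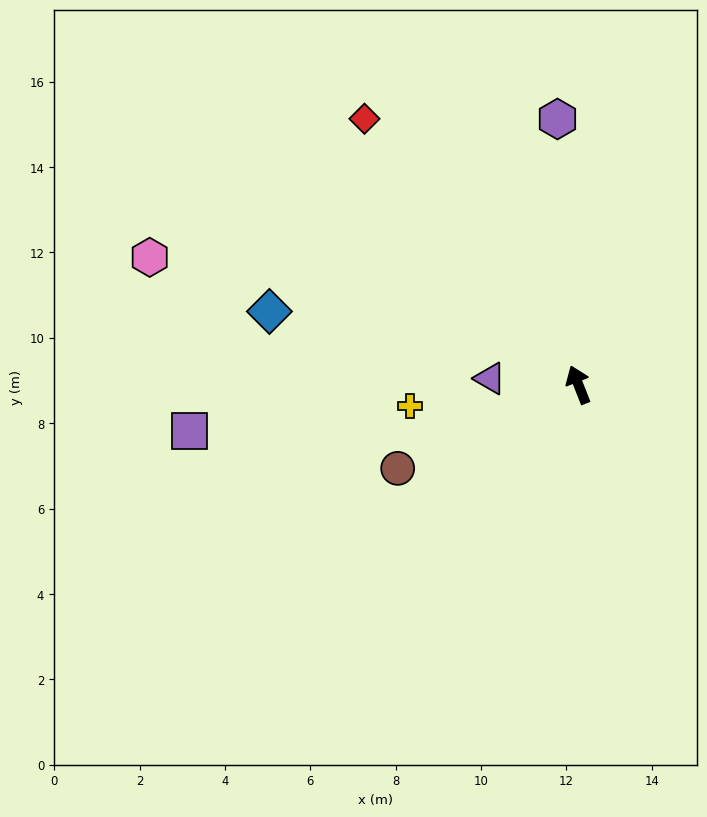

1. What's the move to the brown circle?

turn left 93°, forward 4.7 m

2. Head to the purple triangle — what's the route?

turn left 64°, forward 2.1 m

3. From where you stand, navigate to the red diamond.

turn left 17°, forward 8.0 m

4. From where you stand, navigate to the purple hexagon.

turn right 17°, forward 6.2 m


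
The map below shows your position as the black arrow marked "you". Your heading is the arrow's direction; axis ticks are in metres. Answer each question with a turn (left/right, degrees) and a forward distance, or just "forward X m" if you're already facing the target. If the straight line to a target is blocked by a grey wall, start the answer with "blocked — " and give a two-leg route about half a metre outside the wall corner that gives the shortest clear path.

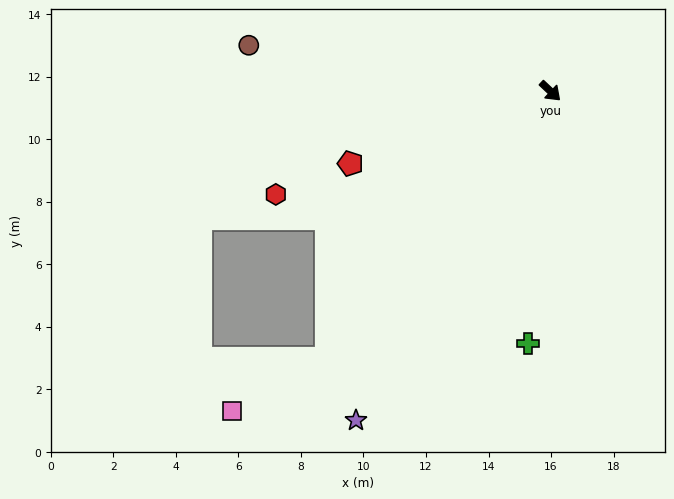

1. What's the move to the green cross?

turn right 52°, forward 8.1 m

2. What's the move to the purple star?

turn right 77°, forward 12.2 m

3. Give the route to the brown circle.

turn right 145°, forward 9.8 m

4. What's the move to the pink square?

blocked — turn right 86°, forward 11.2 m, then turn right 23°, forward 3.5 m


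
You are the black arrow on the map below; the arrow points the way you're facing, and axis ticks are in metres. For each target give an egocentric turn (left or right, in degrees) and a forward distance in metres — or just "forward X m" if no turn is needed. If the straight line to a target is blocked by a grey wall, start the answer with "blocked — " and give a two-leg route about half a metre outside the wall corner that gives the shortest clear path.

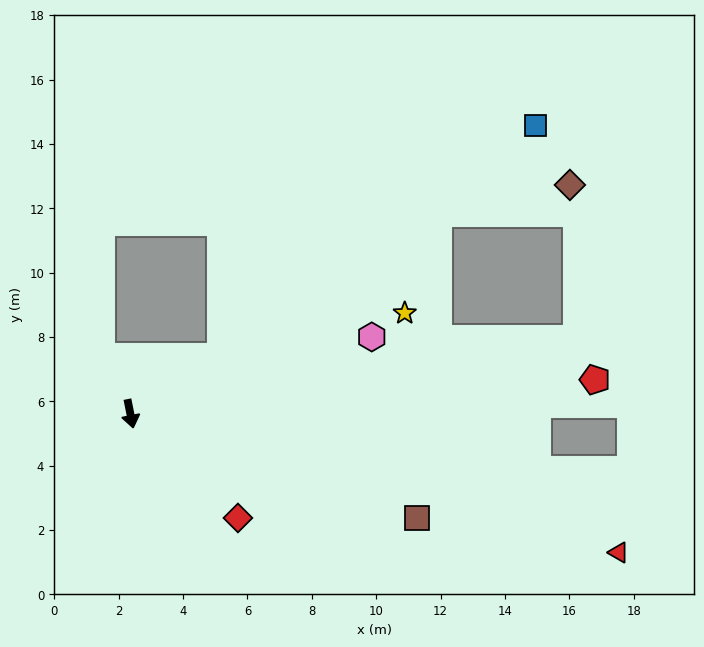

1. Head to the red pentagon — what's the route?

turn left 83°, forward 14.5 m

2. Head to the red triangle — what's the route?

turn left 63°, forward 15.8 m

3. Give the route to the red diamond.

turn left 35°, forward 4.7 m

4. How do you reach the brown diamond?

blocked — turn left 112°, forward 11.4 m, then turn right 21°, forward 4.2 m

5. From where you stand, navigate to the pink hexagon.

turn left 96°, forward 7.9 m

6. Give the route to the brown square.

turn left 59°, forward 9.5 m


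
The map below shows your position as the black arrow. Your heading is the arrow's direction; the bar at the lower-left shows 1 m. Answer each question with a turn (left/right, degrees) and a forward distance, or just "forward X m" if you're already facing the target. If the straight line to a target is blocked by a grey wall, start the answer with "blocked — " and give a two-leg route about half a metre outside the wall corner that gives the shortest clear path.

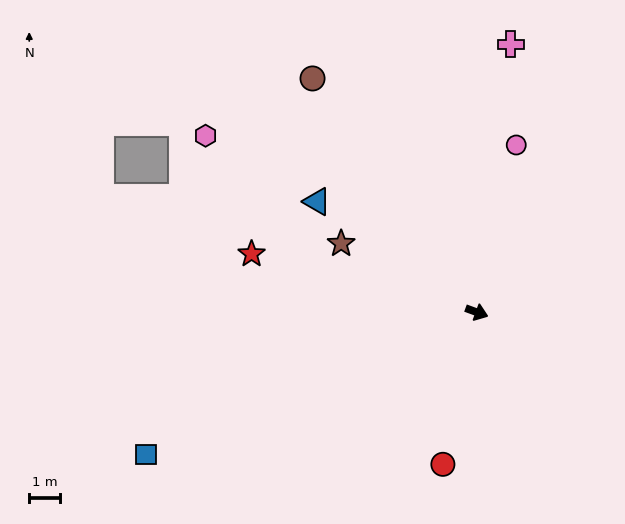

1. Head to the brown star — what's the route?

turn left 173°, forward 4.9 m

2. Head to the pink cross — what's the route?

turn left 103°, forward 8.7 m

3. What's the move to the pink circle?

turn left 97°, forward 5.5 m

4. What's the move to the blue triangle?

turn left 165°, forward 6.3 m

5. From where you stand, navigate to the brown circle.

turn left 145°, forward 9.2 m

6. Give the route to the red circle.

turn right 82°, forward 5.0 m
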